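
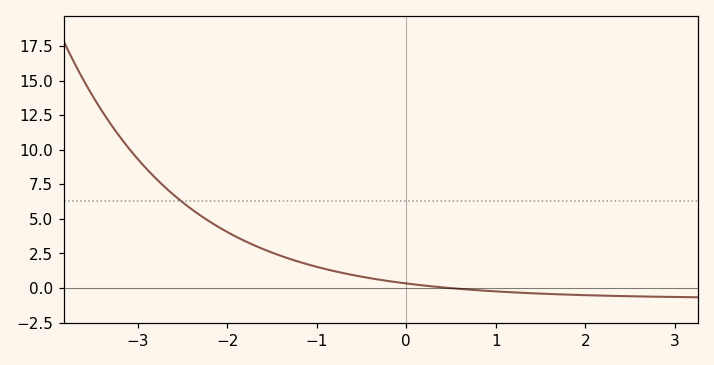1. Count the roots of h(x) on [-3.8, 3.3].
1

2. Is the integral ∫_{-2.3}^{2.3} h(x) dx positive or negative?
positive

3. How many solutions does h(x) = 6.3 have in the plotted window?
1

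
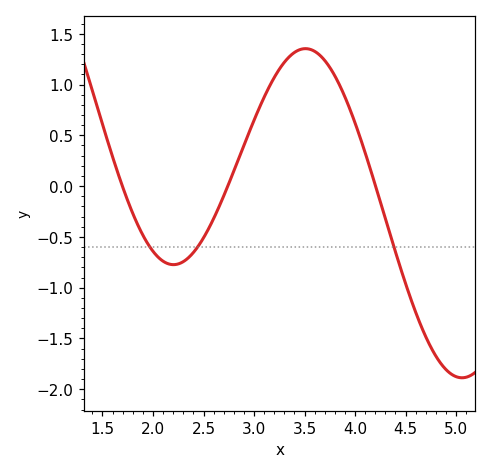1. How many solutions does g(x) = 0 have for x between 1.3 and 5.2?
3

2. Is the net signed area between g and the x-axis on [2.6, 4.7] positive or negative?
positive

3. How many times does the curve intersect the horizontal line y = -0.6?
3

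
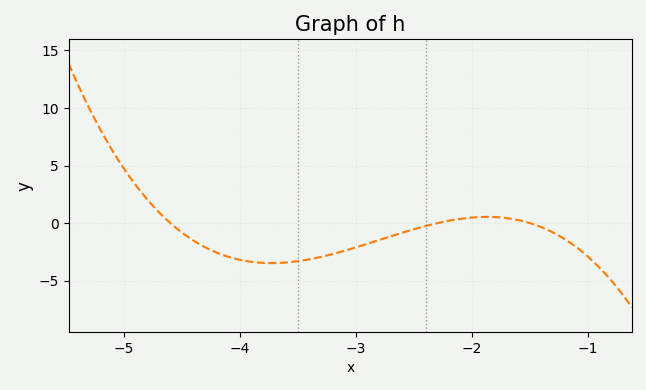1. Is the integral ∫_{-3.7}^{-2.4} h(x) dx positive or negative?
negative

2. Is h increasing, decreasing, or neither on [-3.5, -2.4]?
increasing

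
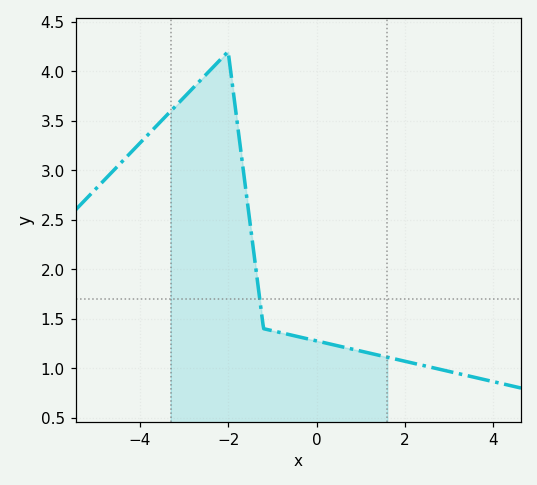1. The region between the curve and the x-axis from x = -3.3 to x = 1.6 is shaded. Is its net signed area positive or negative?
positive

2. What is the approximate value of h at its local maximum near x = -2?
4.2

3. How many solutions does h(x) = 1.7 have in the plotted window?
1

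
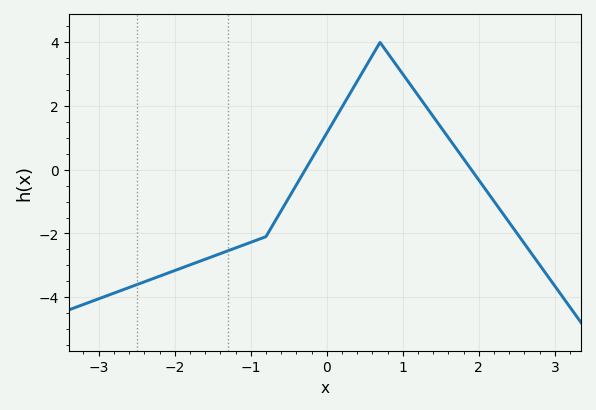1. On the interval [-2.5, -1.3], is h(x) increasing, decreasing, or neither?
increasing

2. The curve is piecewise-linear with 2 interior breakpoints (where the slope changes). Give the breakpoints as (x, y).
(-0.8, -2.1); (0.7, 4)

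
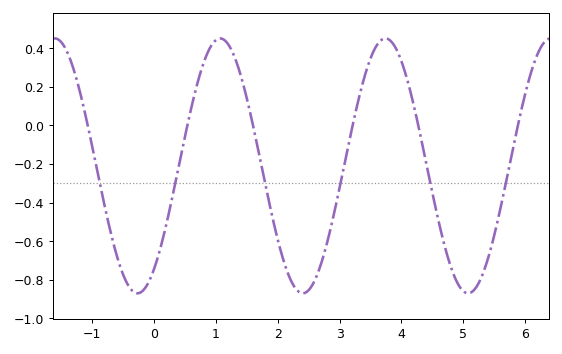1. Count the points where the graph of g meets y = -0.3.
6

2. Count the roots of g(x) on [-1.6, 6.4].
6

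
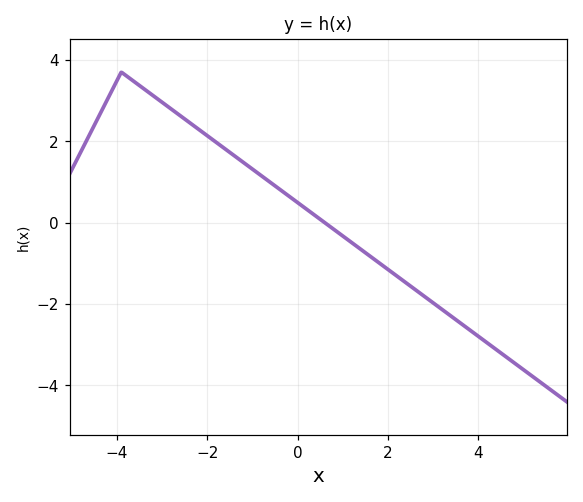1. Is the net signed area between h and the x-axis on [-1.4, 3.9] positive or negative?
negative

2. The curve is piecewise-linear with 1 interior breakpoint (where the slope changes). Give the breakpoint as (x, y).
(-3.9, 3.7)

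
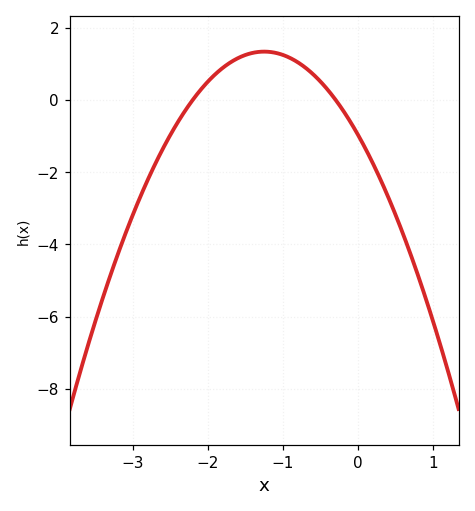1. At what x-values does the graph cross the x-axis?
-2.2, -0.3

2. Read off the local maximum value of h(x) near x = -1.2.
1.34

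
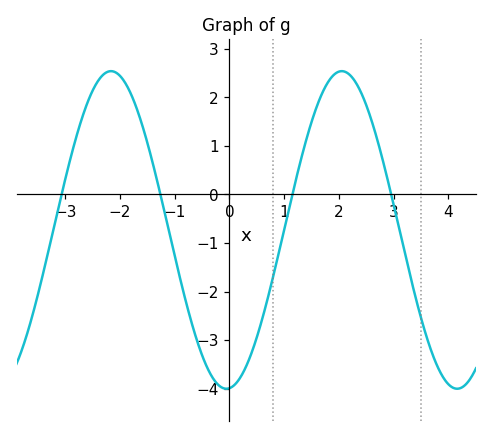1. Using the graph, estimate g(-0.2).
-3.92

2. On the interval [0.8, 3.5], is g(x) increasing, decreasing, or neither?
neither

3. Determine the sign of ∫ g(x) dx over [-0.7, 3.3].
negative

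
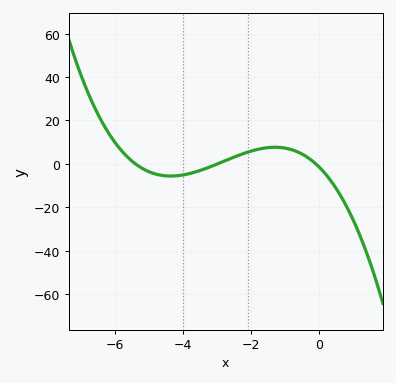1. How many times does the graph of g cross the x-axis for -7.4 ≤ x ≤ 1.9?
3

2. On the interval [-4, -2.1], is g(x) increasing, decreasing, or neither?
increasing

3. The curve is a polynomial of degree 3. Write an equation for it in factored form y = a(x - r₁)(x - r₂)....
y = -0.92(x + 5.4)(x + 3)(x + 0.1)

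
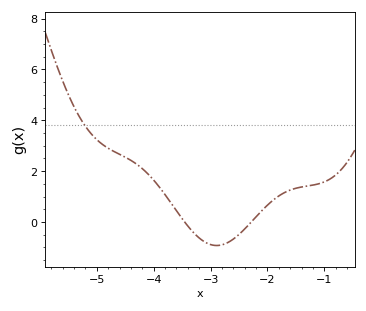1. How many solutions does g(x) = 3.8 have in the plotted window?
1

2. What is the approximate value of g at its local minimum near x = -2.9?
-0.923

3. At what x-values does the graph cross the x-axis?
-3.46, -2.28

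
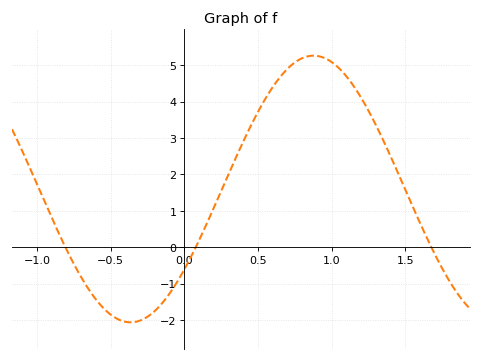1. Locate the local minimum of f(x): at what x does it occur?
-0.35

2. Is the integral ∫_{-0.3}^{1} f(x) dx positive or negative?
positive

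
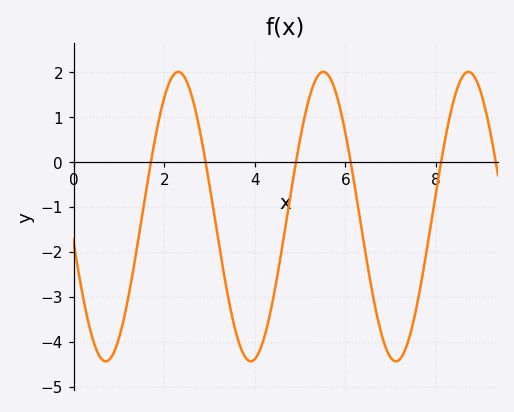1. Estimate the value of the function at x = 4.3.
-3.5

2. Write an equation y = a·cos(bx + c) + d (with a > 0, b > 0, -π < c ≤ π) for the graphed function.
y = 3.22cos(2x + 1.8) - 1.22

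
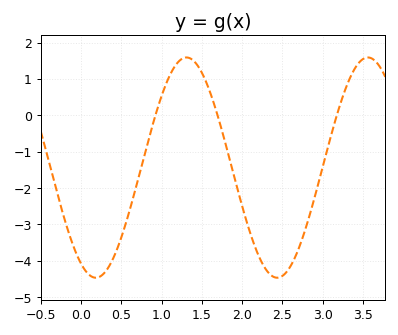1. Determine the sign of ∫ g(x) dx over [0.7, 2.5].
negative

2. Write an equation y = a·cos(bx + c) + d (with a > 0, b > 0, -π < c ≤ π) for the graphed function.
y = 3.03cos(2.79x + 2.63) - 1.44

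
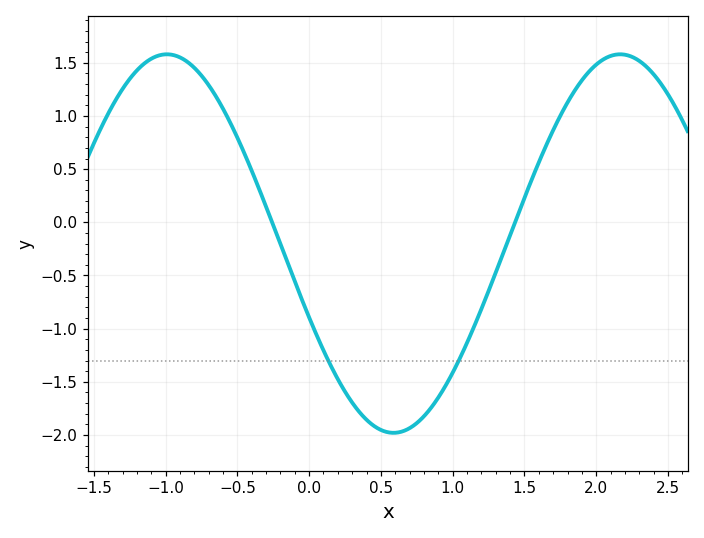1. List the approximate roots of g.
-0.3, 1.4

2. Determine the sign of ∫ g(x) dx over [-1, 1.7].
negative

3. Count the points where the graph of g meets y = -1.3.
2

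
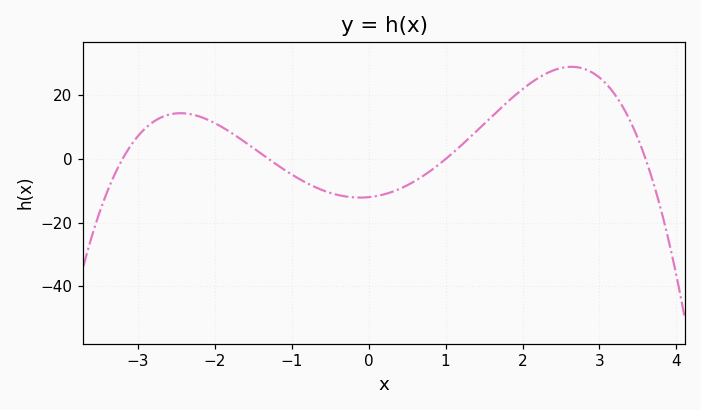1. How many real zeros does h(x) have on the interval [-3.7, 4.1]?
4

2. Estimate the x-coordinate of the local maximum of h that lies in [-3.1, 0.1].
-2.45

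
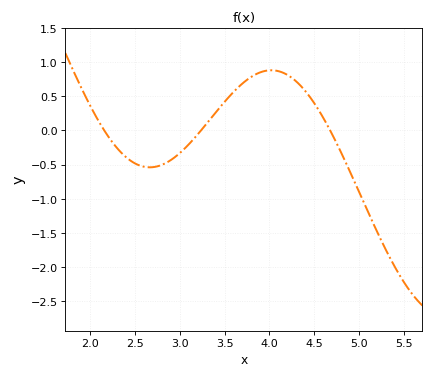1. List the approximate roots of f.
2.15, 3.24, 4.68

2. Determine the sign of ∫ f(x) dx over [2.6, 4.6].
positive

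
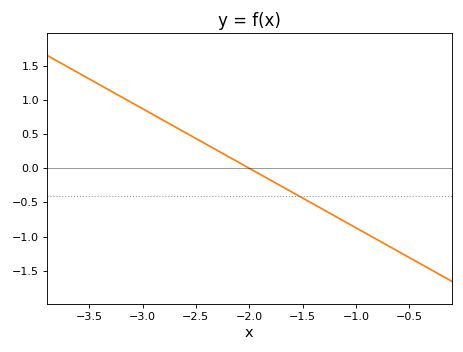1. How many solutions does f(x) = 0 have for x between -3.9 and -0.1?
1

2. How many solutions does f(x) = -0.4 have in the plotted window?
1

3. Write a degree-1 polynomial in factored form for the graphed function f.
y = -0.87(x + 2)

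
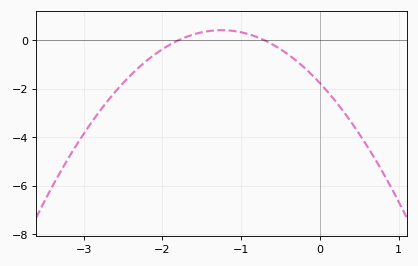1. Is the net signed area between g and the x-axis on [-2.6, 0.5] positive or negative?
negative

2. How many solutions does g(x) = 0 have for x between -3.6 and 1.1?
2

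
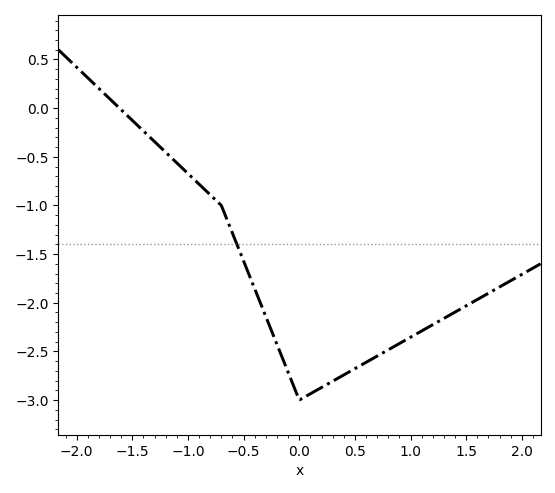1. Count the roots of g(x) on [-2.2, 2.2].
1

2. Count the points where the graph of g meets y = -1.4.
1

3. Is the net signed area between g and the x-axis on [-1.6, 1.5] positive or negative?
negative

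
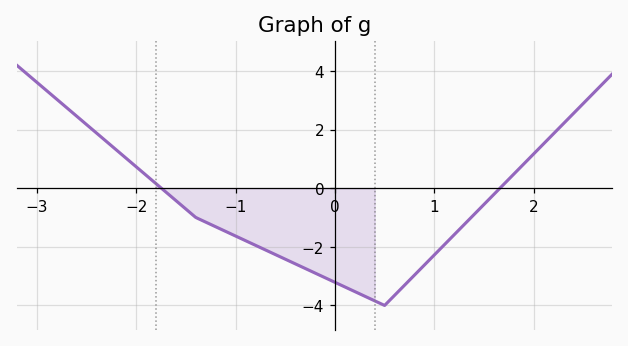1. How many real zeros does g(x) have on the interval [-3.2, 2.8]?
2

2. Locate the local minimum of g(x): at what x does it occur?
0.5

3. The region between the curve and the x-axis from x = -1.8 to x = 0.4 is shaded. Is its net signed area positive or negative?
negative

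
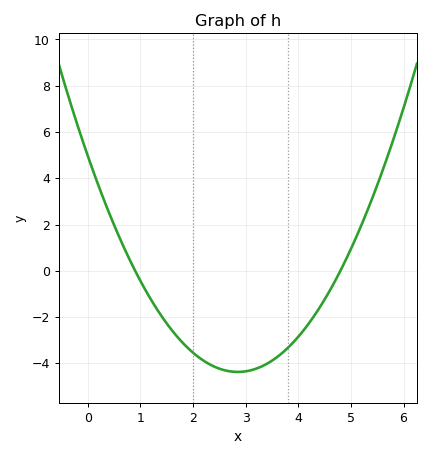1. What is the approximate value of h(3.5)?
-3.89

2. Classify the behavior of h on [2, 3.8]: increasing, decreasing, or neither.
neither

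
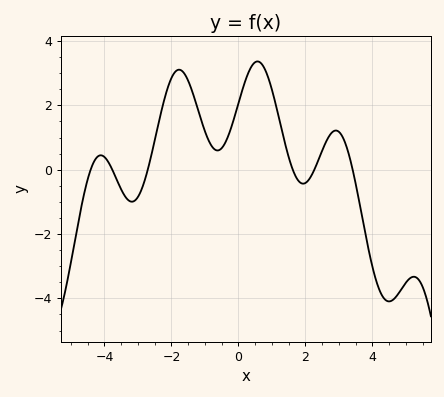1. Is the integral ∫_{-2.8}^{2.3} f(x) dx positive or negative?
positive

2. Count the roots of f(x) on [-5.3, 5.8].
6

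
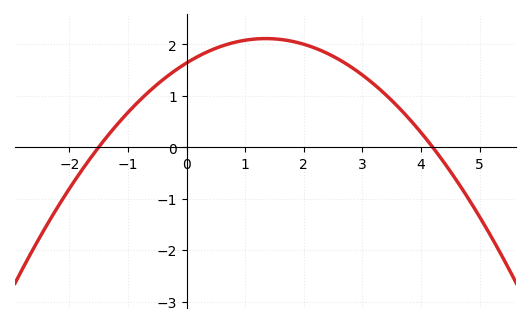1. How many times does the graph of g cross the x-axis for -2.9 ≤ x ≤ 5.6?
2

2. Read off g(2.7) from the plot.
1.64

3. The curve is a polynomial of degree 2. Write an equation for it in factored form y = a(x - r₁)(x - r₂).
y = -0.26(x + 1.5)(x - 4.2)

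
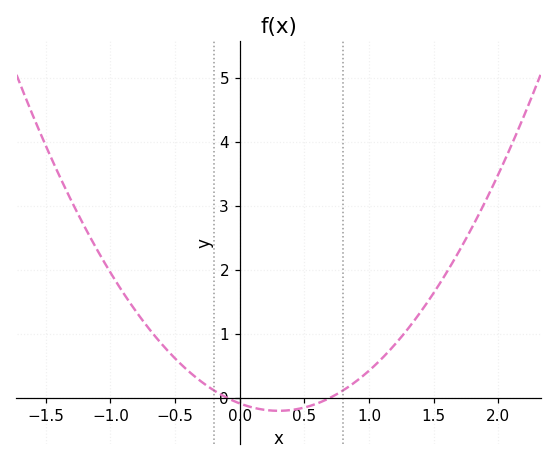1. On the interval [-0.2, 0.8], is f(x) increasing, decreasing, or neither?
neither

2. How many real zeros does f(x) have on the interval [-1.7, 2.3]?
2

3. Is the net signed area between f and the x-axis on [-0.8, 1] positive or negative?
positive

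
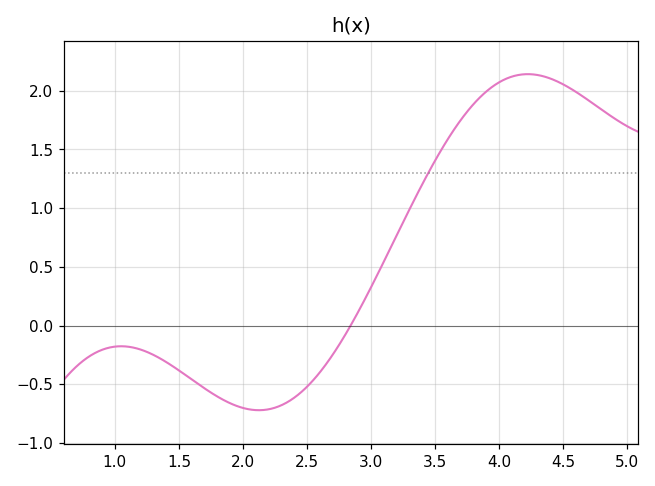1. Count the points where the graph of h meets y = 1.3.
1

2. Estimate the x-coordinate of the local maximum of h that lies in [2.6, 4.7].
4.22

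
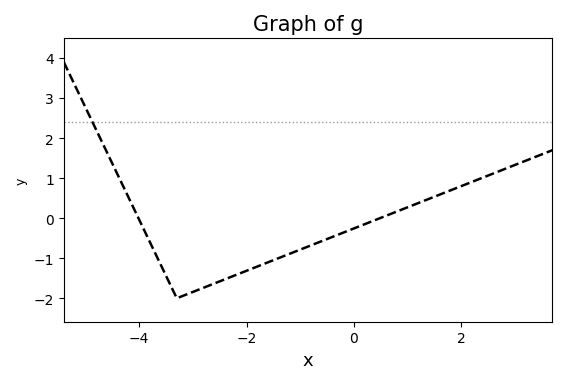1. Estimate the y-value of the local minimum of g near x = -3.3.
-2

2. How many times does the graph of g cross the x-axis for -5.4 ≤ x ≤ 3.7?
2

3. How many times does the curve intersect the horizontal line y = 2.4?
1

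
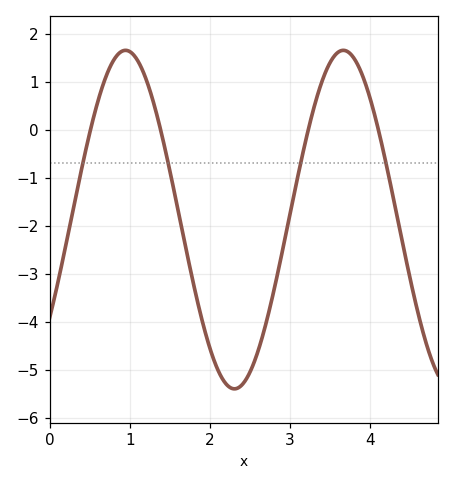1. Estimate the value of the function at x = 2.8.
-3.33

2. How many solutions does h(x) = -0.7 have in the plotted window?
4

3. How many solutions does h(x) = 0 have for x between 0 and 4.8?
4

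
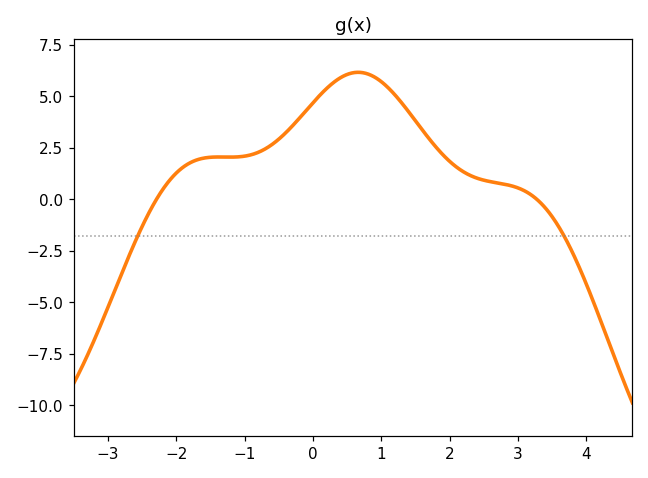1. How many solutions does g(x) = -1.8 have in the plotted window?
2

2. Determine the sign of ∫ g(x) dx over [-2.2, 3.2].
positive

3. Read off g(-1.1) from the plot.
2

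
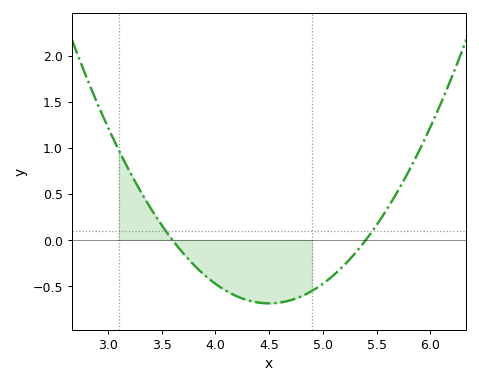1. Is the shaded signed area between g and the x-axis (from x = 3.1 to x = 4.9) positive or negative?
negative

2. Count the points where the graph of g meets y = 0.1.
2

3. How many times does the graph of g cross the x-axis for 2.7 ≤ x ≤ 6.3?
2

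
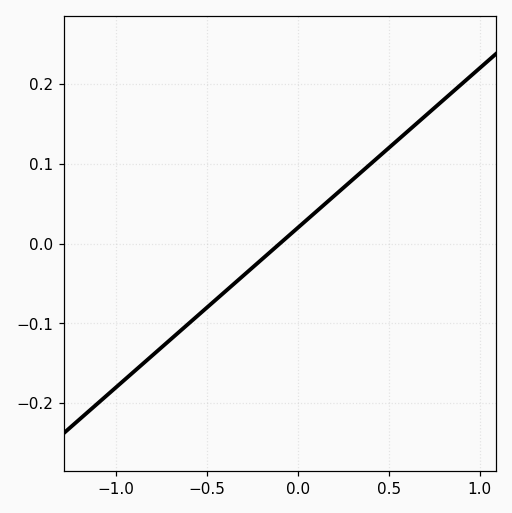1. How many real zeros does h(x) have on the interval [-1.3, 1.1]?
1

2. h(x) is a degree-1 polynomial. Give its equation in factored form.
y = 0.2(x + 0.1)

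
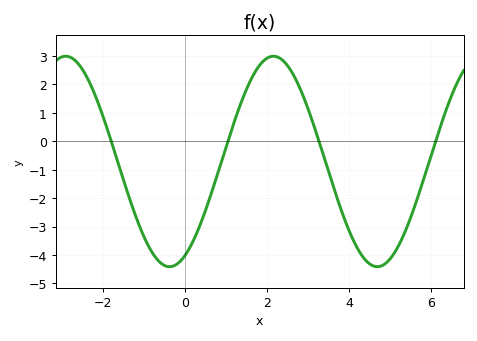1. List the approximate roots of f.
-1.8, 1, 3.2, 6.2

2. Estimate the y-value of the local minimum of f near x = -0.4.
-4.4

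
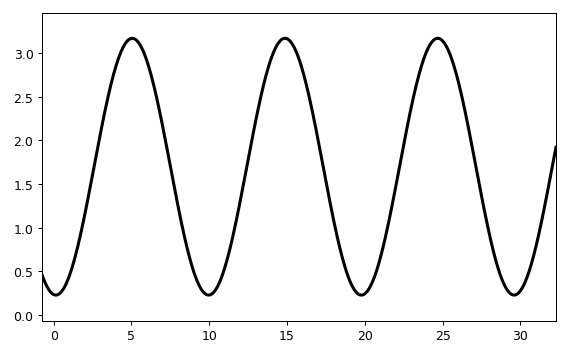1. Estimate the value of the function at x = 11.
0.55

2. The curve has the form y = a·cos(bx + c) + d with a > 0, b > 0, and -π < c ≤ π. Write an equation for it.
y = 1.47cos(0.64x + 3.1) + 1.7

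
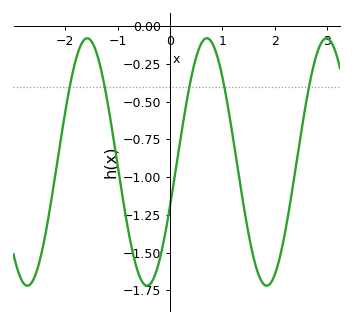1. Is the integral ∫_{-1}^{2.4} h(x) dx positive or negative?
negative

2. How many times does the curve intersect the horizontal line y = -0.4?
5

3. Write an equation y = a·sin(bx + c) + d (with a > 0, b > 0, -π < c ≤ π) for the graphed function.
y = 0.82sin(2.75x - 0.372) - 0.9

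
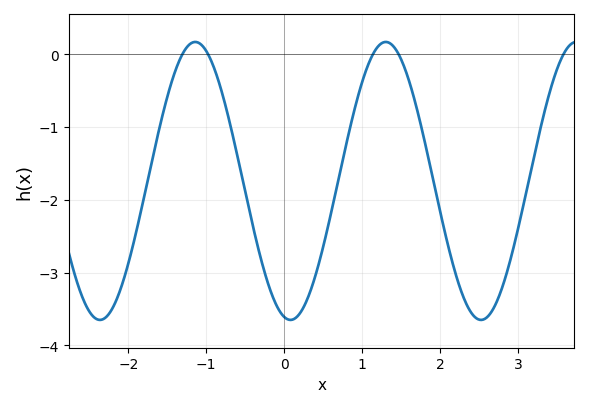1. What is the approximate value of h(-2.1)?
-3.23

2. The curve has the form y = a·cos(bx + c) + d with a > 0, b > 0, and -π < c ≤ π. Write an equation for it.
y = 1.91cos(2.57x + 2.93) - 1.74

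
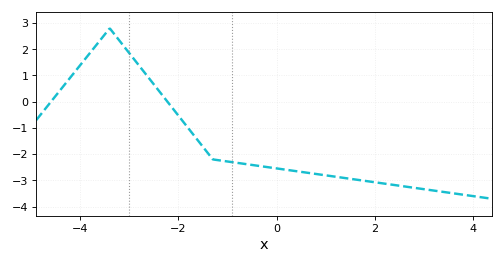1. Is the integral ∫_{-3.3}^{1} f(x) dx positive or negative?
negative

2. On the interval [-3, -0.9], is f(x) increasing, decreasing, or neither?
decreasing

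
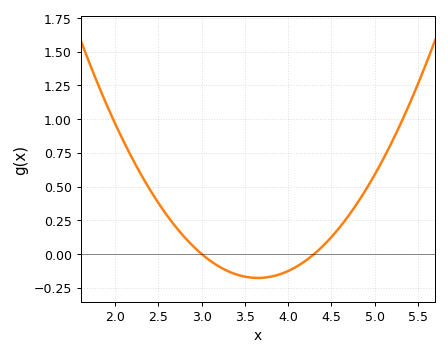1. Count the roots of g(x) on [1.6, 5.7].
2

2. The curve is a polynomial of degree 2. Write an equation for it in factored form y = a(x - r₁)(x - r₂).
y = 0.42(x - 3)(x - 4.3)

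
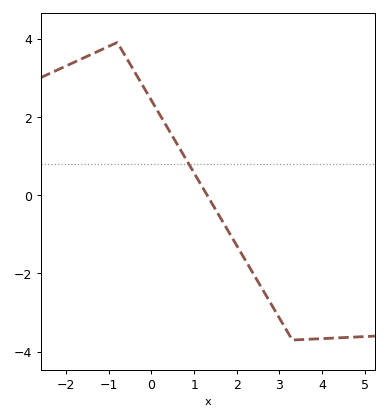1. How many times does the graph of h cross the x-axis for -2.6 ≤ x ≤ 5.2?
1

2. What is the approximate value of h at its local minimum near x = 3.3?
-3.6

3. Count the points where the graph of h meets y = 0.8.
1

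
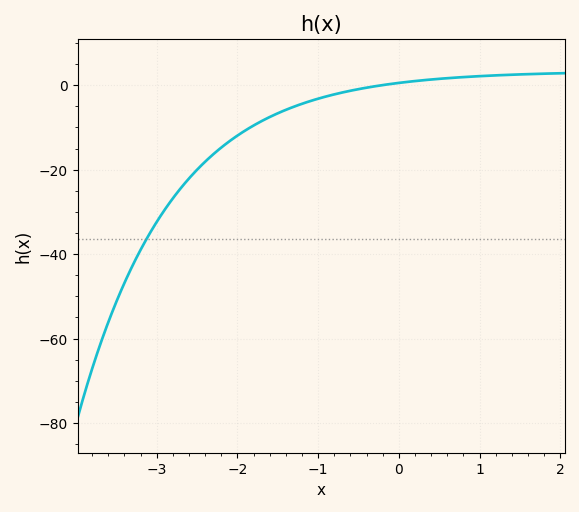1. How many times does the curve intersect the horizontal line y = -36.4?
1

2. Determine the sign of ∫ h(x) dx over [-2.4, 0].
negative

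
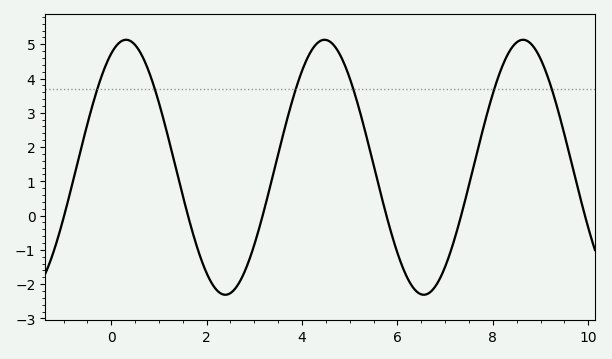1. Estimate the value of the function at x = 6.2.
-1.8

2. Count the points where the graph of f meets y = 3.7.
6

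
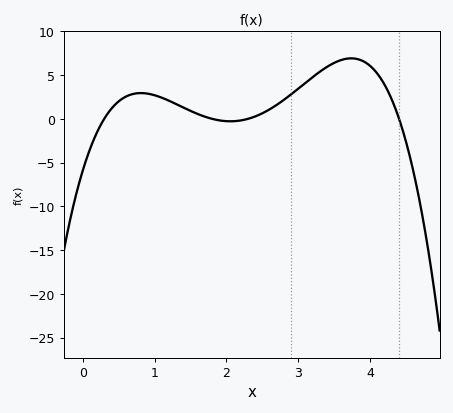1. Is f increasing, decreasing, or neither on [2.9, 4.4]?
neither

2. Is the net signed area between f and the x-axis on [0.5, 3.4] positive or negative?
positive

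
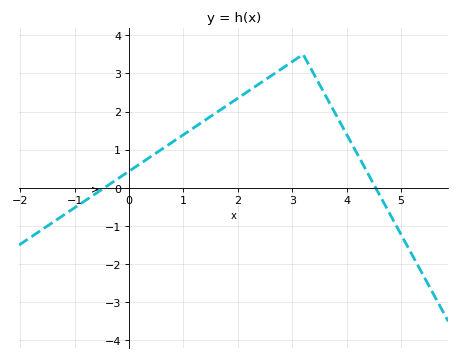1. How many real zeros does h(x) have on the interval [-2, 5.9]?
2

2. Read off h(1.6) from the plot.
1.97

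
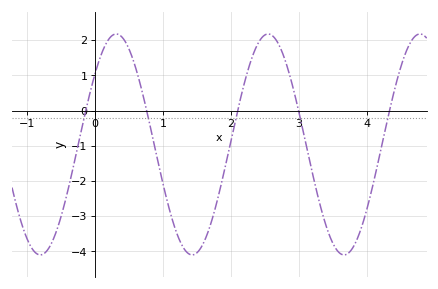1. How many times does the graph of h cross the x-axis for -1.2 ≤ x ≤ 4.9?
5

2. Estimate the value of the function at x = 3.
0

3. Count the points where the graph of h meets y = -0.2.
5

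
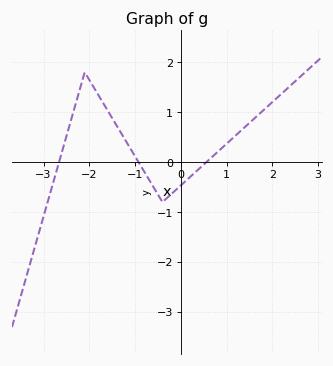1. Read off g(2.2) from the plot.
1.4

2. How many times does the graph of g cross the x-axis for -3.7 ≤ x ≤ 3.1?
3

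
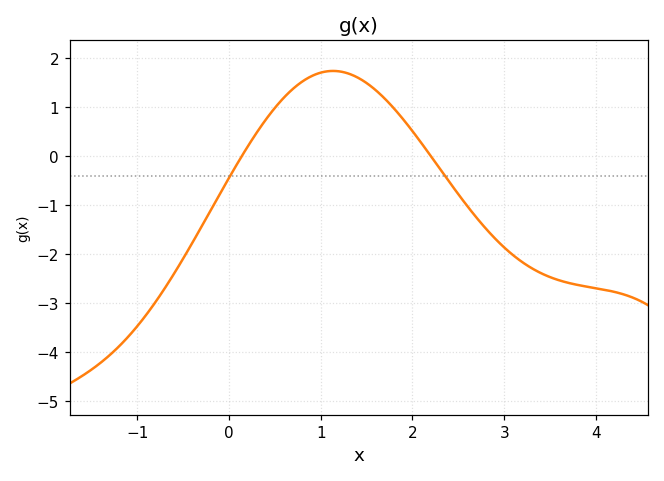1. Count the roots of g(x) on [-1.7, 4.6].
2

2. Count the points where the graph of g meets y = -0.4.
2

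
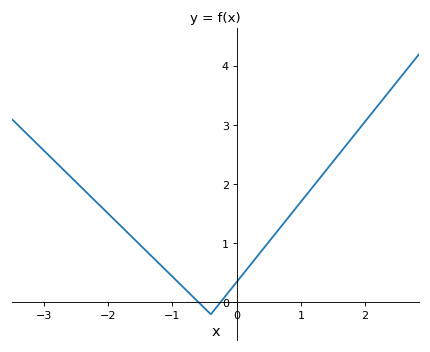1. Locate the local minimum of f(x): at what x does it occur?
-0.401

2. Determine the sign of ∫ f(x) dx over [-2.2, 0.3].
positive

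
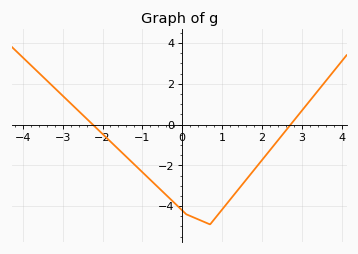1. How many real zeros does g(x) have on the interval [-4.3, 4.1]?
2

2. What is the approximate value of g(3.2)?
1.16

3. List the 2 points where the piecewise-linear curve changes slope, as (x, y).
(0.1, -4.4); (0.7, -4.9)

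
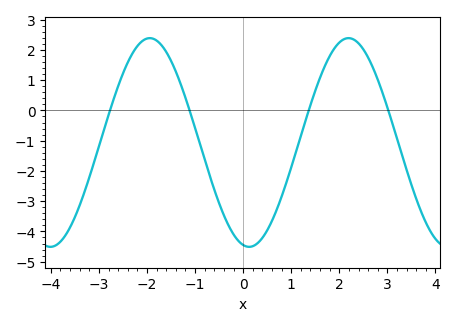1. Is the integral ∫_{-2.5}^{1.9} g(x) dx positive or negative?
negative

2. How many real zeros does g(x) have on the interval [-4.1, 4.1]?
4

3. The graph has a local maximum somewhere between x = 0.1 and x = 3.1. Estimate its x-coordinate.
2.2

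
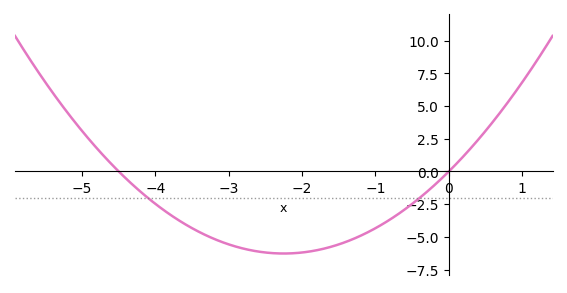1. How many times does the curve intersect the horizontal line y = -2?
2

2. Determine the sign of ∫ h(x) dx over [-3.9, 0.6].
negative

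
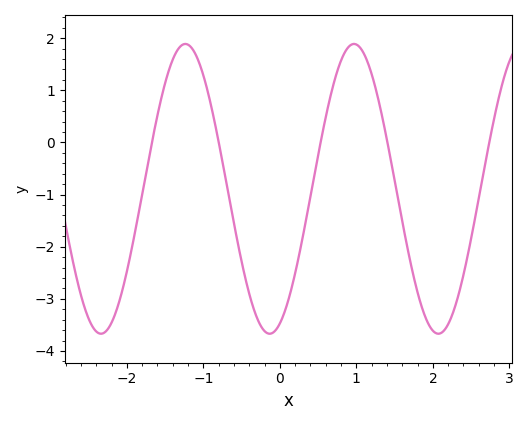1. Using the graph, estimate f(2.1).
-3.66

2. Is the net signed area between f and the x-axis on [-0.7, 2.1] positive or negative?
negative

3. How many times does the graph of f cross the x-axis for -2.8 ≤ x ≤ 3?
5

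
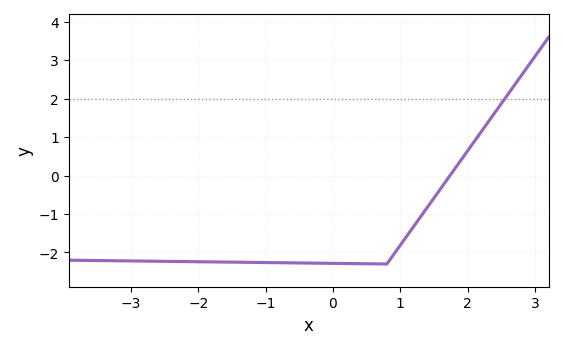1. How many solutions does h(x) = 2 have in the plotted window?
1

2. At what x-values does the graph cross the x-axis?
1.7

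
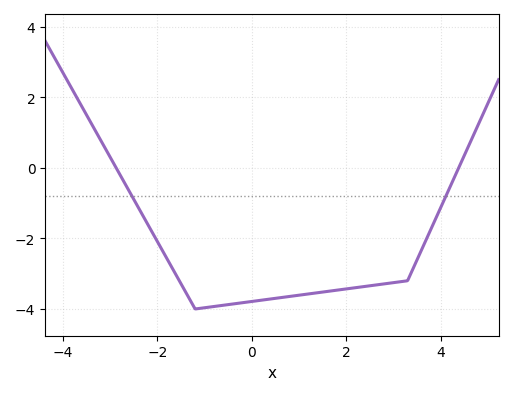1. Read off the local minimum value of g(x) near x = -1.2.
-4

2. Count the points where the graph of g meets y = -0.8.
2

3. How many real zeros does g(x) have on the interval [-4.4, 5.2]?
2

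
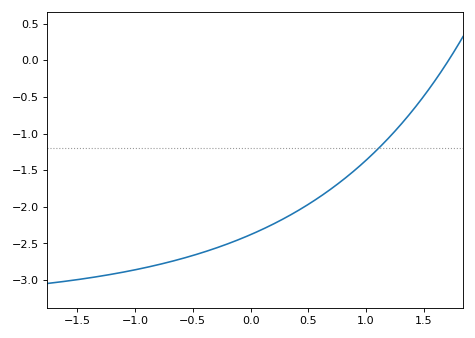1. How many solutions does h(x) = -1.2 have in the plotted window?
1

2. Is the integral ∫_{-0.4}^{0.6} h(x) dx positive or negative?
negative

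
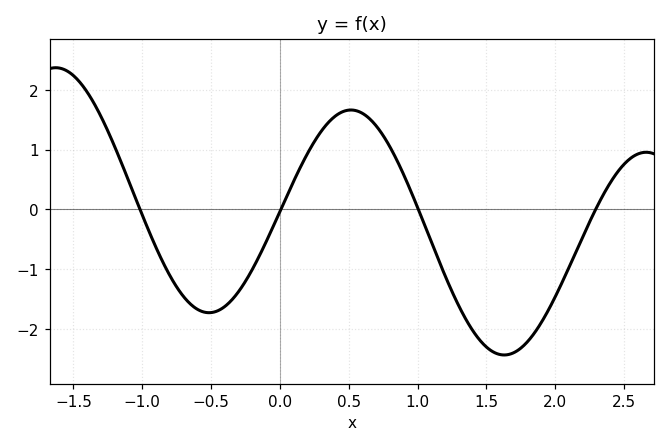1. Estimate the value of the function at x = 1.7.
-2.4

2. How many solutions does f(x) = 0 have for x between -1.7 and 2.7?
4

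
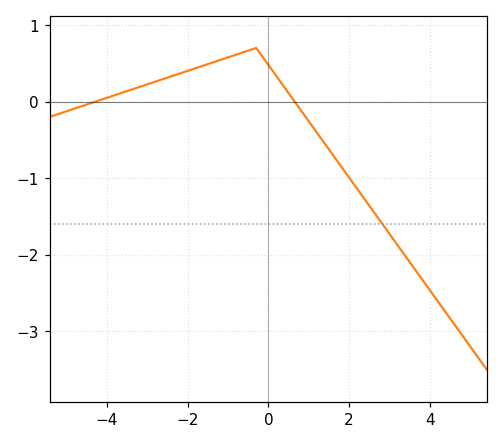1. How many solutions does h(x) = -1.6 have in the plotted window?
1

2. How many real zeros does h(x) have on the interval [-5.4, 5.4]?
2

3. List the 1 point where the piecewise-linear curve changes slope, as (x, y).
(-0.3, 0.7)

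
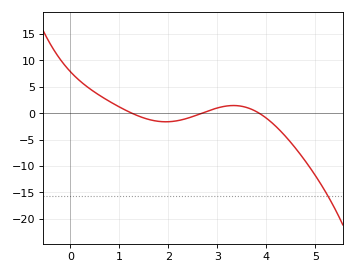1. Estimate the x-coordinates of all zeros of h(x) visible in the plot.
1.2, 2.7, 3.8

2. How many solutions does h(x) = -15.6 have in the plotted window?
1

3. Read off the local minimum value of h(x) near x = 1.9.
-1.5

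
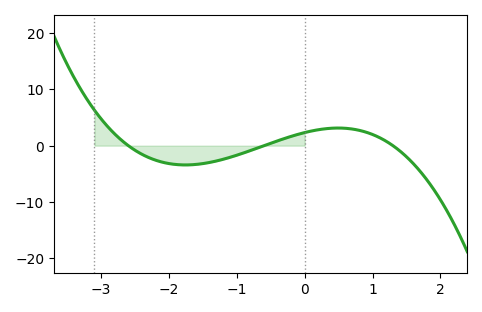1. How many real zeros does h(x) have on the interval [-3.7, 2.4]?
3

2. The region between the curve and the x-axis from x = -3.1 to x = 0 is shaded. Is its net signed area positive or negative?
negative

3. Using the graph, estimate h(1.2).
1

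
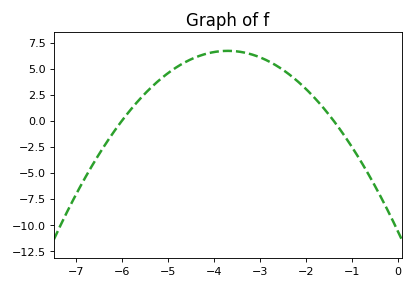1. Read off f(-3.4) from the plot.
6.5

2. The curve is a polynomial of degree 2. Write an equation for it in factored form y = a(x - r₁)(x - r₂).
y = -1.27(x + 6)(x + 1.4)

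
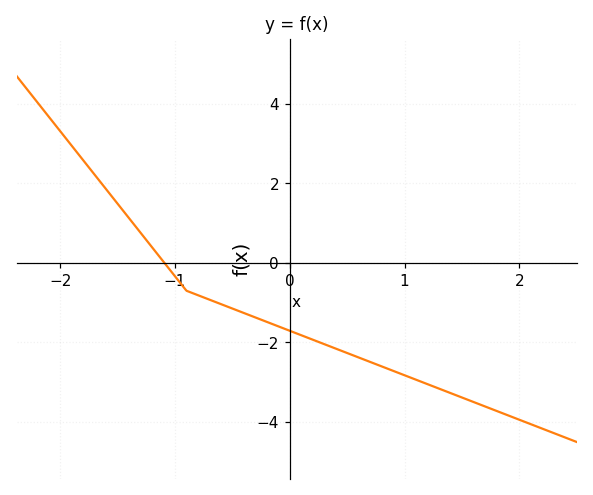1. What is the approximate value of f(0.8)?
-2.6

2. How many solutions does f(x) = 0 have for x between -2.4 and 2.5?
1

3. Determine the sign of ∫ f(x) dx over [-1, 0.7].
negative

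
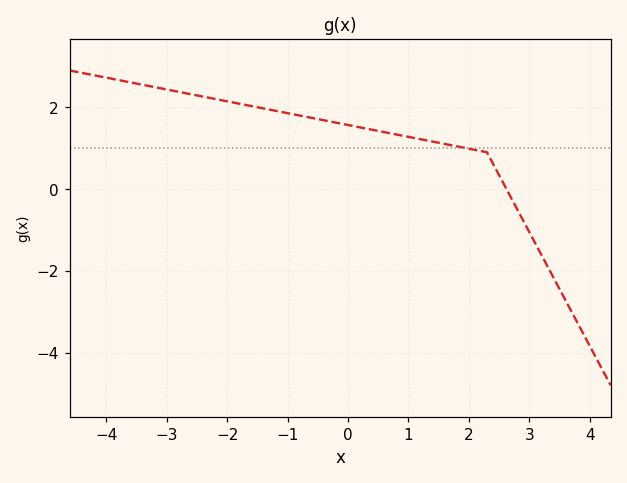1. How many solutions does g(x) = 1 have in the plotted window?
1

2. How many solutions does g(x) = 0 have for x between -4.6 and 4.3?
1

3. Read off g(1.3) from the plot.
1.2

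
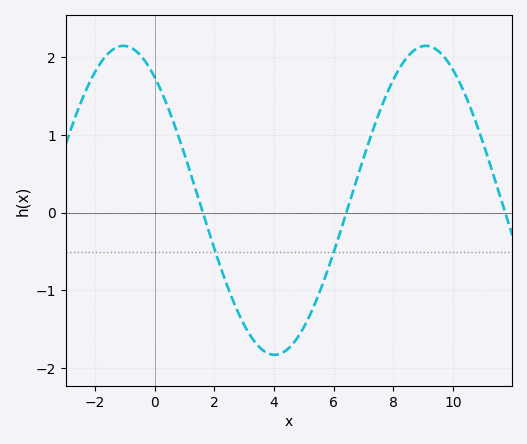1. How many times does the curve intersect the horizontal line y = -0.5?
2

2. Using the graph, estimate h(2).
-0.5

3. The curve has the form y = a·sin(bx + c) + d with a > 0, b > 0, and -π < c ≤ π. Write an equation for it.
y = 1.99sin(0.62x + 2.2) + 0.16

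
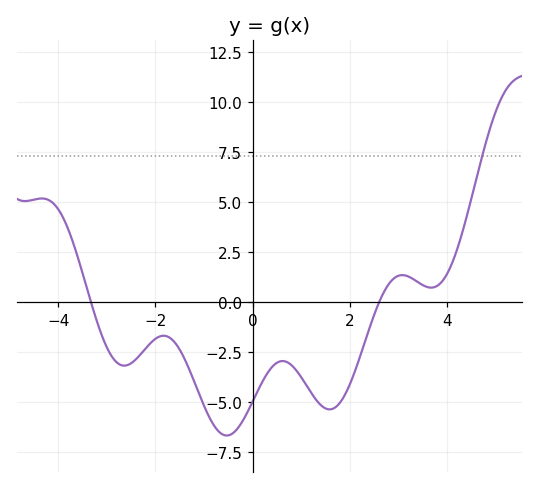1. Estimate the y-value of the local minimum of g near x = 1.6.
-5.35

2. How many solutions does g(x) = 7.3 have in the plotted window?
1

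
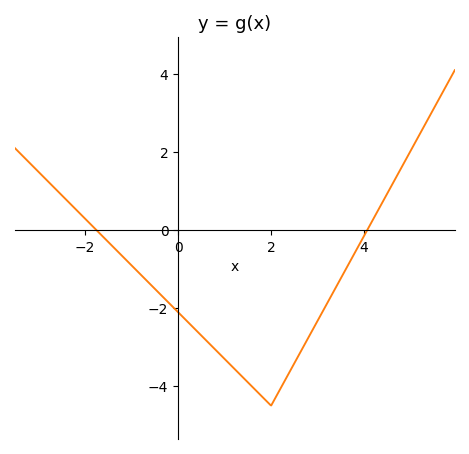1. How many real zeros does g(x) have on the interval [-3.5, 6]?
2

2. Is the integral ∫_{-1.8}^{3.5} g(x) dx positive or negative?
negative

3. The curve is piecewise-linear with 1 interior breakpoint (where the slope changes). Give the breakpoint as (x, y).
(2, -4.5)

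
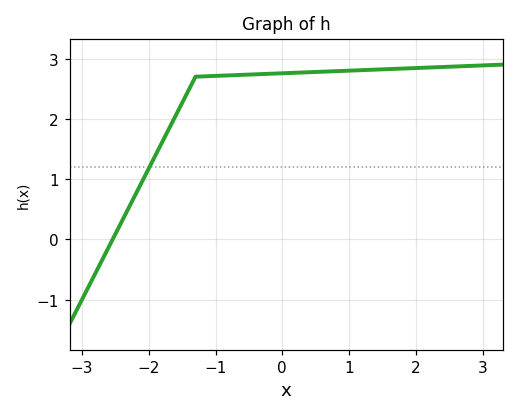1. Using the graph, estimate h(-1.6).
2.05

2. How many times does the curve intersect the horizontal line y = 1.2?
1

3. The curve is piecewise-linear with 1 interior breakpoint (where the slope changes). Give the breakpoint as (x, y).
(-1.3, 2.7)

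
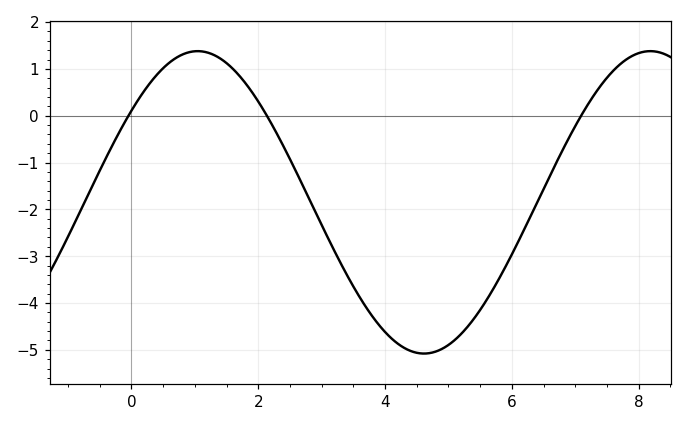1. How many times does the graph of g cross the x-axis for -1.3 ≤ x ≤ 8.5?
3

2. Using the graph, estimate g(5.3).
-4.51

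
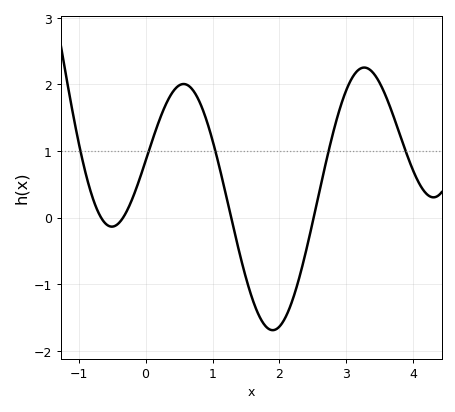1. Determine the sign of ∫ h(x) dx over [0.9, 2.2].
negative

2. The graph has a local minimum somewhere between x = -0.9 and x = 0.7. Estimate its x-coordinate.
-0.504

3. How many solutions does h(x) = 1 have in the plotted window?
5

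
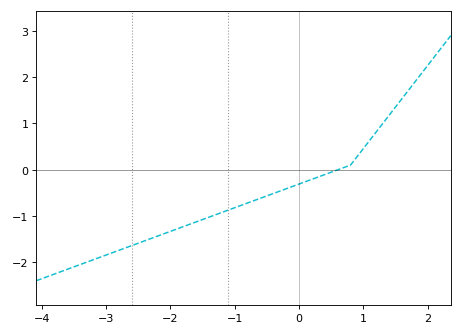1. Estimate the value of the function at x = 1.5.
1.4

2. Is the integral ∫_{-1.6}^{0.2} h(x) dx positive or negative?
negative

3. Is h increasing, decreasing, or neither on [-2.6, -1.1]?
increasing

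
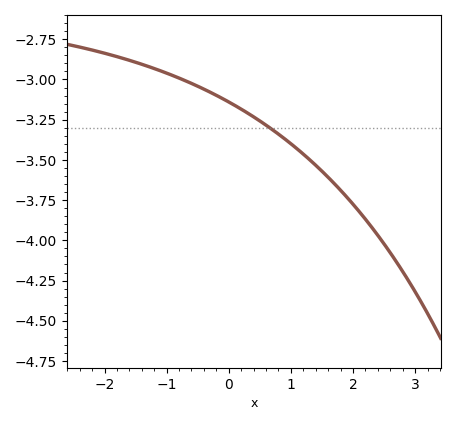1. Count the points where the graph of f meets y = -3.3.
1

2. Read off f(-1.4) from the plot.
-2.91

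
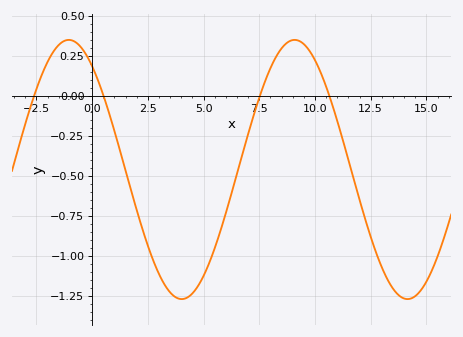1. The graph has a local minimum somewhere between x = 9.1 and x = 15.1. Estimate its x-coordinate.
14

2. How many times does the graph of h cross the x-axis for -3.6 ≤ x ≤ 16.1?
4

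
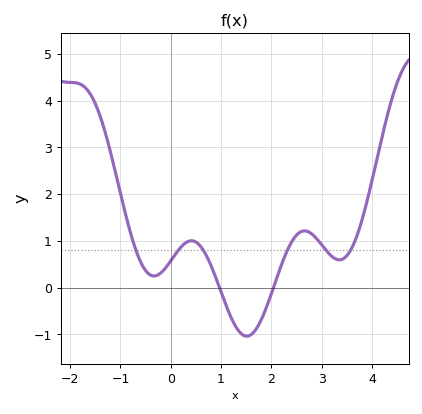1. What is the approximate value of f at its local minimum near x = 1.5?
-1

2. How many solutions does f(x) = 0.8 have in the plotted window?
6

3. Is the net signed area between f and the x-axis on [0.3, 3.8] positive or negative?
positive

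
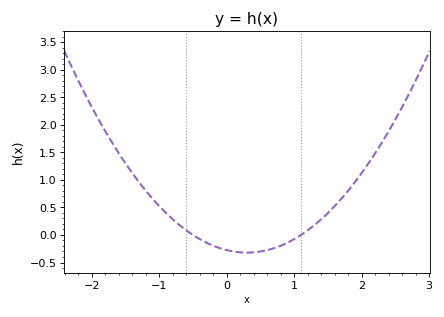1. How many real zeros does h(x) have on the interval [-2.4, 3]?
2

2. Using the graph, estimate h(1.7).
0.66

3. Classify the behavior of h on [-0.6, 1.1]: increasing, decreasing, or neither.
neither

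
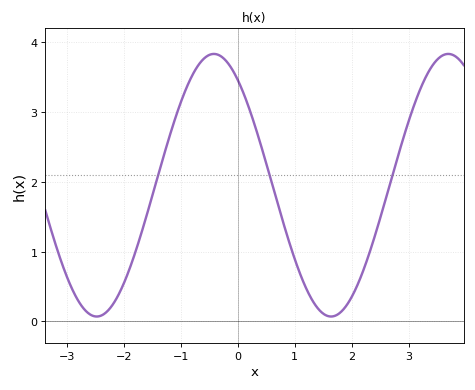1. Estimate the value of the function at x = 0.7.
1.69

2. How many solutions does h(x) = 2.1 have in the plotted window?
3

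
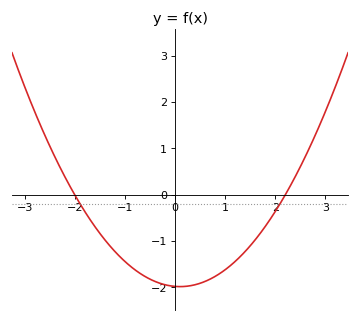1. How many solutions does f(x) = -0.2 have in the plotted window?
2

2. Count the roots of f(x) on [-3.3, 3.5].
2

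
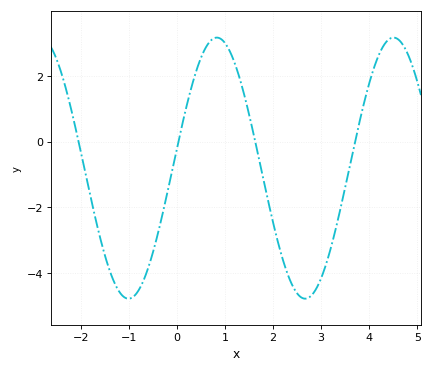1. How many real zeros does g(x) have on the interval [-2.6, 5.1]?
4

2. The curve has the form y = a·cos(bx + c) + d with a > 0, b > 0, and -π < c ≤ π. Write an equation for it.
y = 3.98cos(1.7x - 1.4) - 0.8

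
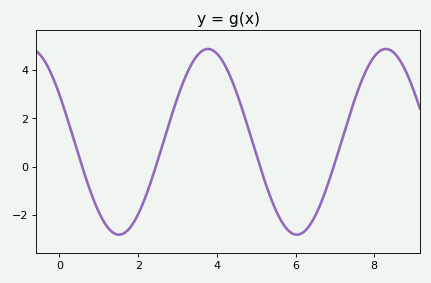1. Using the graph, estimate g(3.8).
4.8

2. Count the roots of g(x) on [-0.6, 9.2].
4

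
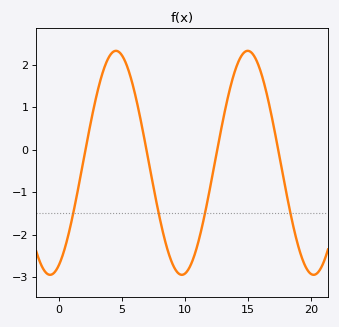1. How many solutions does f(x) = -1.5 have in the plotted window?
4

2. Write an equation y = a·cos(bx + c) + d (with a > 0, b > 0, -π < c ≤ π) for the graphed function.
y = 2.64cos(0.6x - 2.7) - 0.31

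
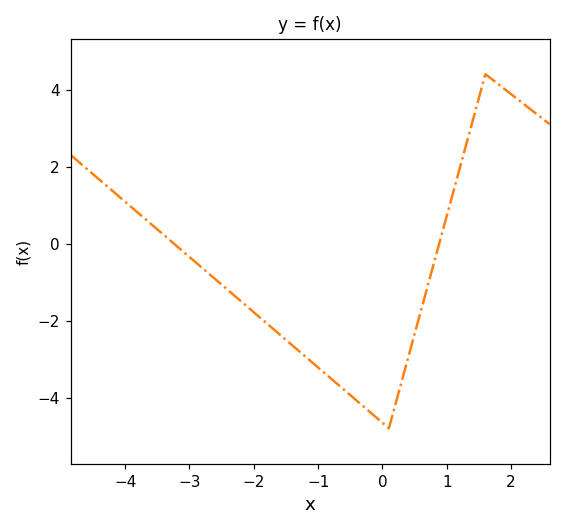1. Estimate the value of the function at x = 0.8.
-0.6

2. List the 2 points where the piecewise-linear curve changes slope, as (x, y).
(0.1, -4.8); (1.6, 4.4)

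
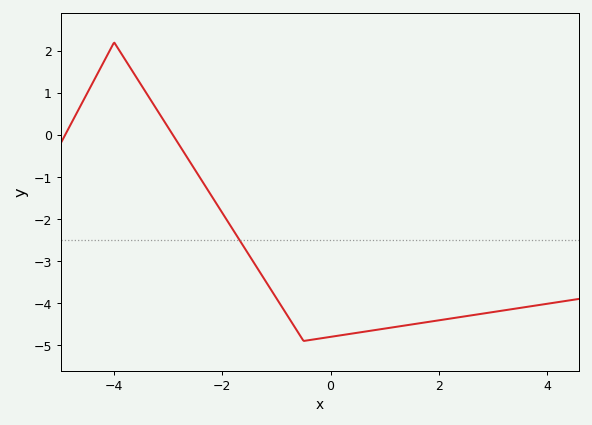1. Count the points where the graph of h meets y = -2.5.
1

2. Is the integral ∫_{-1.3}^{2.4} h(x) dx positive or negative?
negative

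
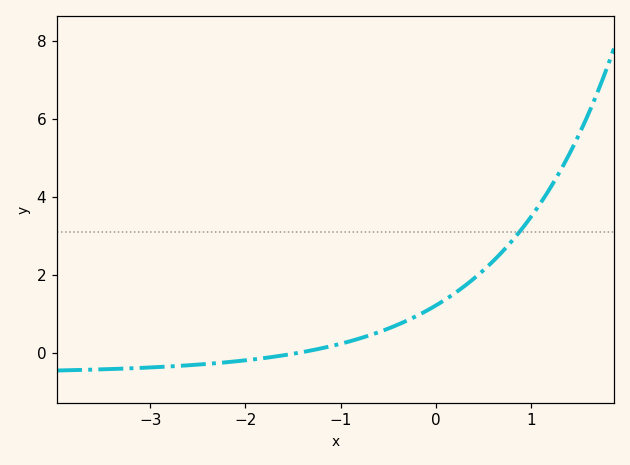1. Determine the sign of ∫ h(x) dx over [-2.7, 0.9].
positive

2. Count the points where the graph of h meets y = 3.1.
1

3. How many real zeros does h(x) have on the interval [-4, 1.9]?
1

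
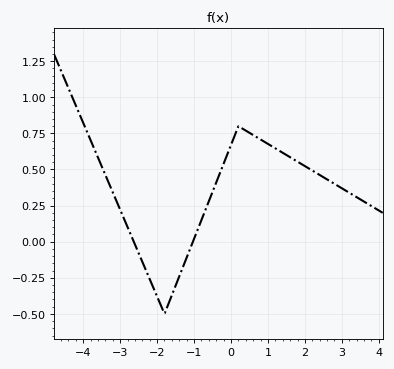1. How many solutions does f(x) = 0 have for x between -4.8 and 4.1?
2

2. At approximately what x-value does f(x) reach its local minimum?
-1.8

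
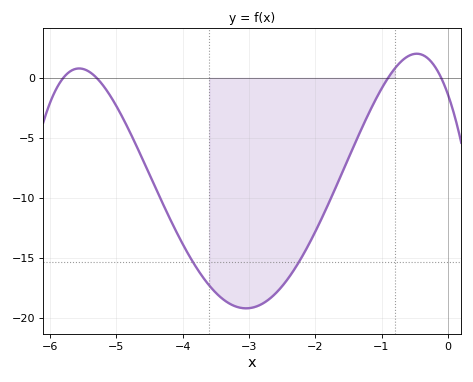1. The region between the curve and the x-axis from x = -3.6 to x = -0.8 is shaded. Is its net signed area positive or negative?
negative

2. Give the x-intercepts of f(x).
-5.8, -5.3, -0.9, -0.1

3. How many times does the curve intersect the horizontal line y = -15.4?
2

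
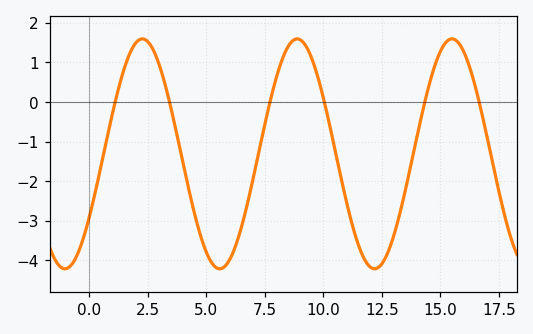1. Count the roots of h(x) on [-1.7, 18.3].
6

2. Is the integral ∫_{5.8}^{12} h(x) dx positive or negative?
negative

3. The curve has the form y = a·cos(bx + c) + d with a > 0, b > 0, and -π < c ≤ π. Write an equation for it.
y = 2.9cos(0.95x - 2.15) - 1.31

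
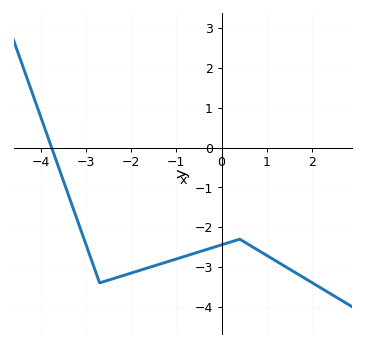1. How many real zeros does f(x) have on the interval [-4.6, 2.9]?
1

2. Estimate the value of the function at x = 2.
-3.39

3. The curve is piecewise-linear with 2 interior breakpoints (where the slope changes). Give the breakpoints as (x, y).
(-2.7, -3.4); (0.4, -2.3)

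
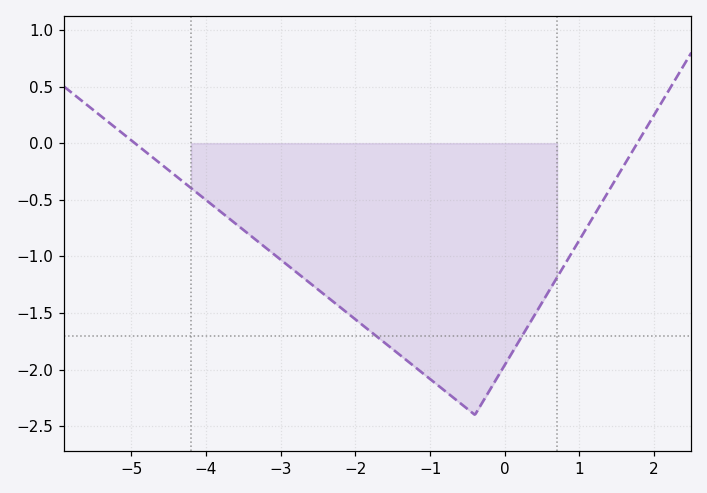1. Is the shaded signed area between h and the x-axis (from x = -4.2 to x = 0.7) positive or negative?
negative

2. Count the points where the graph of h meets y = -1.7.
2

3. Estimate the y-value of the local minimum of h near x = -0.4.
-2.4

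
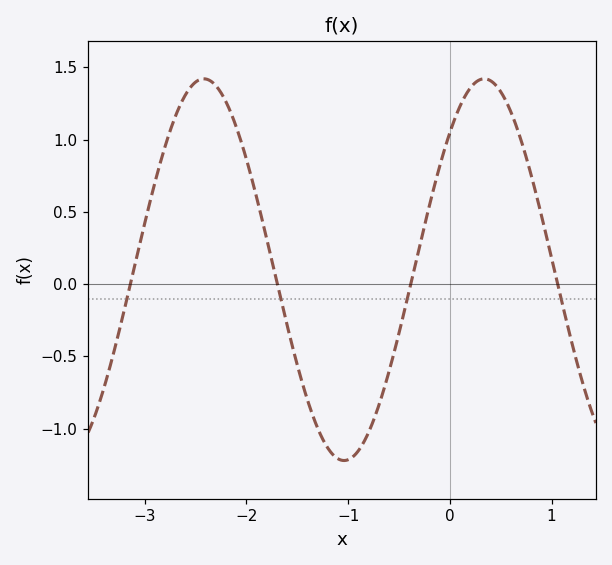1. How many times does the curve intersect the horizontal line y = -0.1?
4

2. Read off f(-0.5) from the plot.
-0.338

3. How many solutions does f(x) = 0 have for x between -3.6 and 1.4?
4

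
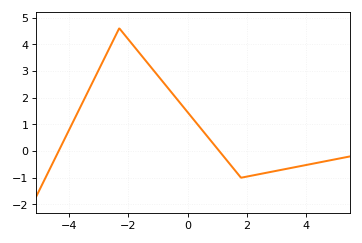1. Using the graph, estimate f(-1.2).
3.1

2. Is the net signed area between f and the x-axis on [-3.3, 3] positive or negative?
positive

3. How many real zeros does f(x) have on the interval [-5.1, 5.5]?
2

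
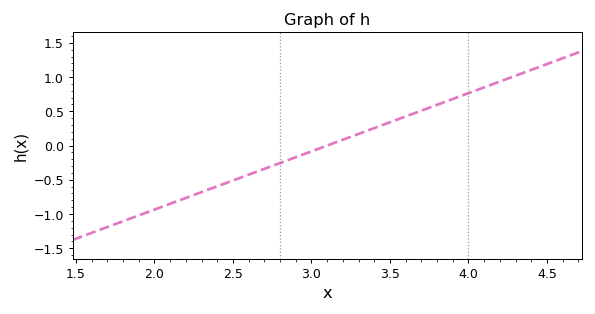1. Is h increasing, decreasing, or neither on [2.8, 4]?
increasing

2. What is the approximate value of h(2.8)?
-0.25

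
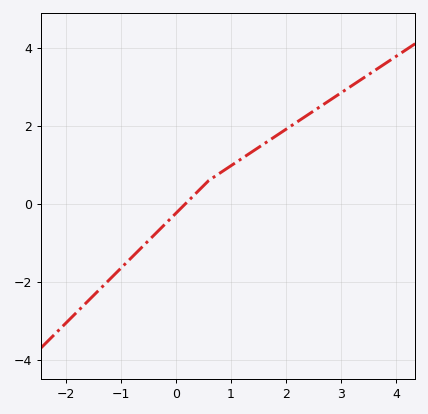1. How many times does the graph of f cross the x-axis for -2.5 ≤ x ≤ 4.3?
1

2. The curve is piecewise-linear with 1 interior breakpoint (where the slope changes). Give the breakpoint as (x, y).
(0.6, 0.6)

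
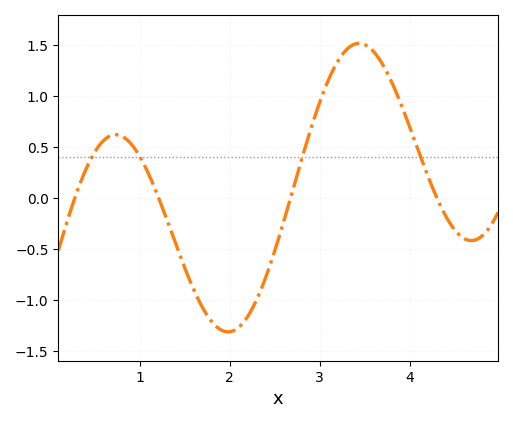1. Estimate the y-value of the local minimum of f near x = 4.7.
-0.417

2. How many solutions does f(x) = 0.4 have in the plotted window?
4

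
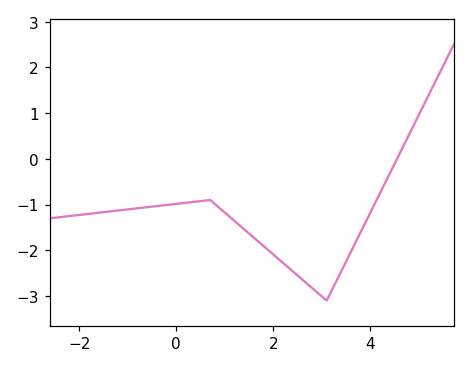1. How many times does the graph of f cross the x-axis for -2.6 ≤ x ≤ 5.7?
1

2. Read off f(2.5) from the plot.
-2.5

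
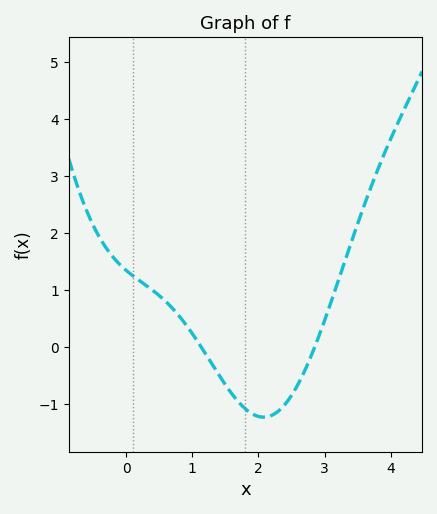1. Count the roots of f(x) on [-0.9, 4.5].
2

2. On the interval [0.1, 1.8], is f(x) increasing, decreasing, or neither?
decreasing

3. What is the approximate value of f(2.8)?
-0.152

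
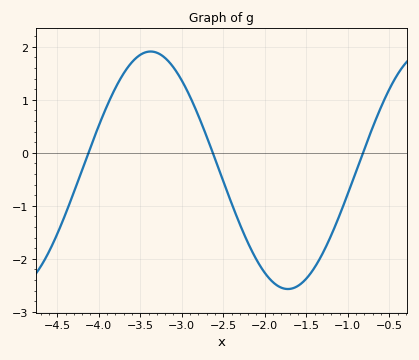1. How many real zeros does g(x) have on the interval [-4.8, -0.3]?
3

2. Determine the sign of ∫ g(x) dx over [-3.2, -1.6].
negative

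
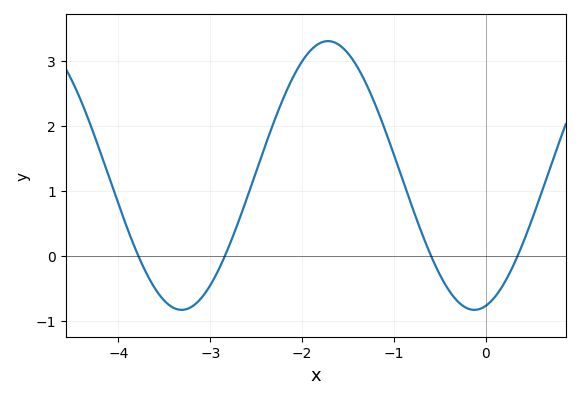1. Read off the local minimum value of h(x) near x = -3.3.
-0.83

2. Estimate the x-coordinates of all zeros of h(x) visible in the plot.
-3.78, -2.84, -0.594, 0.349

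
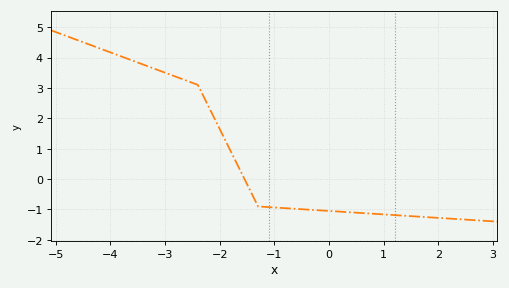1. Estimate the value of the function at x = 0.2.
-1.1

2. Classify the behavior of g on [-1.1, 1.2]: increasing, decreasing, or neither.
decreasing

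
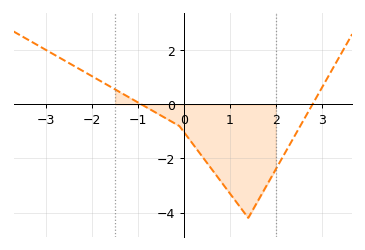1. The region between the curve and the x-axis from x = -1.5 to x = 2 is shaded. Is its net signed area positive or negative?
negative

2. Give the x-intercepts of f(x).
-0.9, 2.8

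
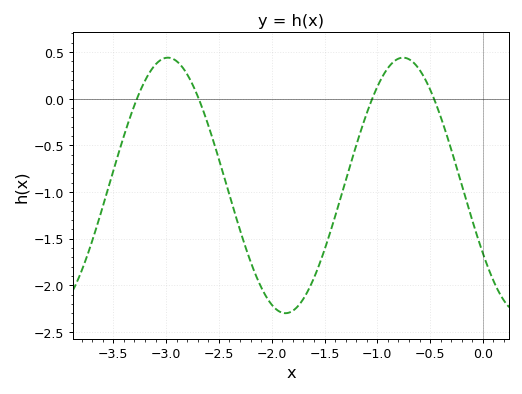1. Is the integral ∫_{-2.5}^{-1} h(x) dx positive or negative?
negative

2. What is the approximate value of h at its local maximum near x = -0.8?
0.45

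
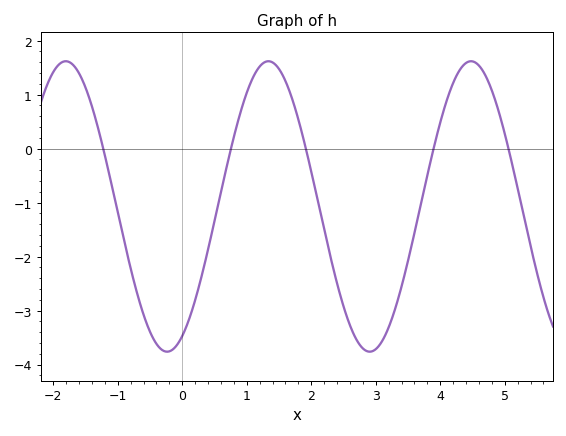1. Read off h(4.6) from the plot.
1.5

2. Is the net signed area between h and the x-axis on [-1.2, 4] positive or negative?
negative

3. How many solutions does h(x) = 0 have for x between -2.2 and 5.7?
5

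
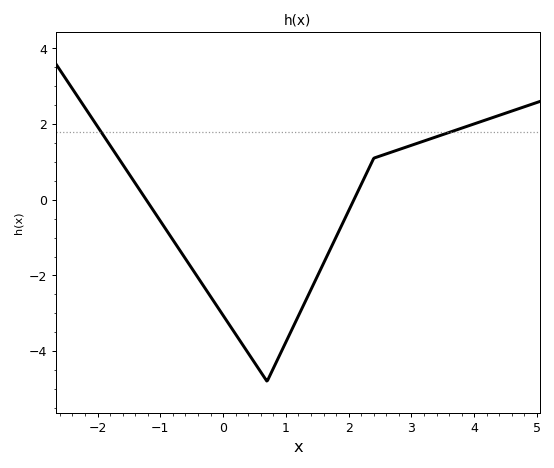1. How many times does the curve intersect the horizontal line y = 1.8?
2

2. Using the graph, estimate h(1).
-3.76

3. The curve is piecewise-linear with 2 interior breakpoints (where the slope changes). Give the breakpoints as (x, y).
(0.7, -4.8); (2.4, 1.1)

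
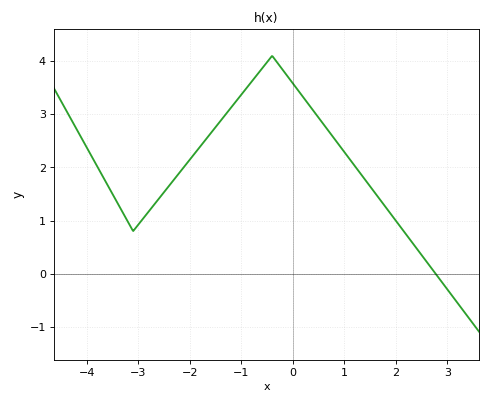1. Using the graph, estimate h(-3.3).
1.15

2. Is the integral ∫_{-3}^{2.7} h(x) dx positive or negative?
positive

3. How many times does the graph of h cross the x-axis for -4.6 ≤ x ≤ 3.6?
1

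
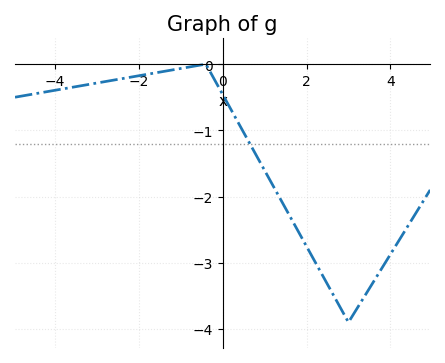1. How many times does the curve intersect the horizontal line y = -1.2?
1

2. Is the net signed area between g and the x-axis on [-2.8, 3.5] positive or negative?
negative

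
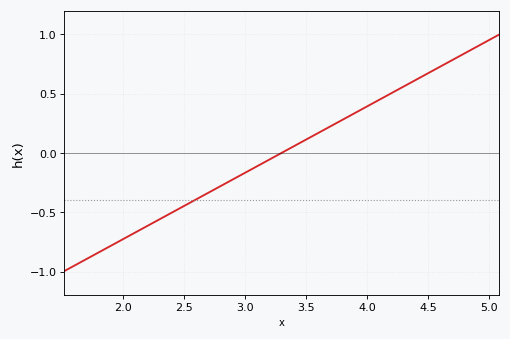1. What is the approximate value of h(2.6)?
-0.392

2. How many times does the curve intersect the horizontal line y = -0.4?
1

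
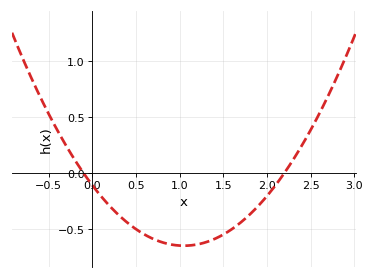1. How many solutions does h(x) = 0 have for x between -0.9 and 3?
2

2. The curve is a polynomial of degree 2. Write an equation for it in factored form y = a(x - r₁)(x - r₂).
y = 0.49(x + 0.1)(x - 2.2)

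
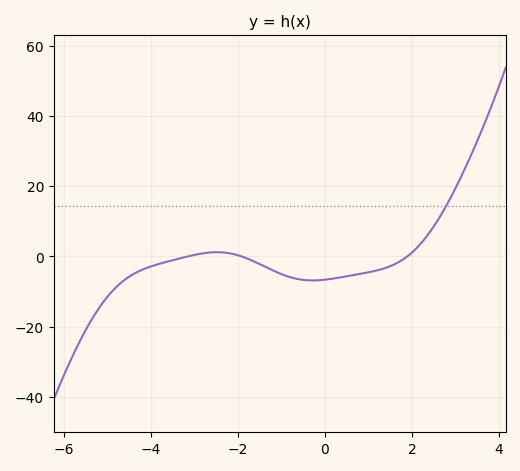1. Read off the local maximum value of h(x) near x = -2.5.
2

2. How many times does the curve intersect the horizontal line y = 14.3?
1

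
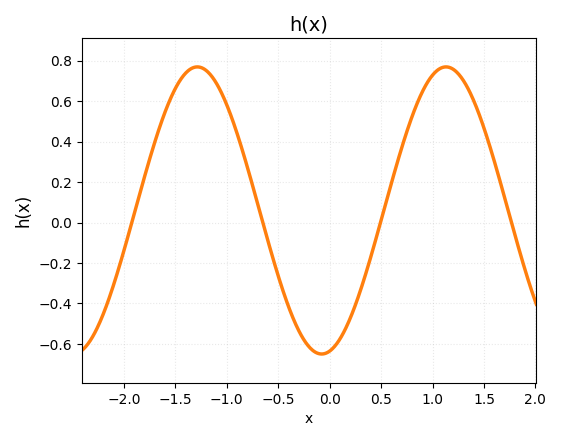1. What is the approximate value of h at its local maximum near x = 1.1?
0.76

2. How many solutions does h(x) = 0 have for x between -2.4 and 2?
4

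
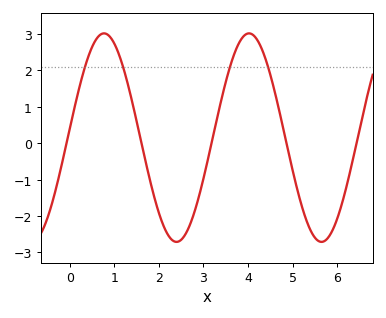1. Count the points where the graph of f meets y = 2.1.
4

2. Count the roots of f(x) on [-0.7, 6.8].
5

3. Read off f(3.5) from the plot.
1.7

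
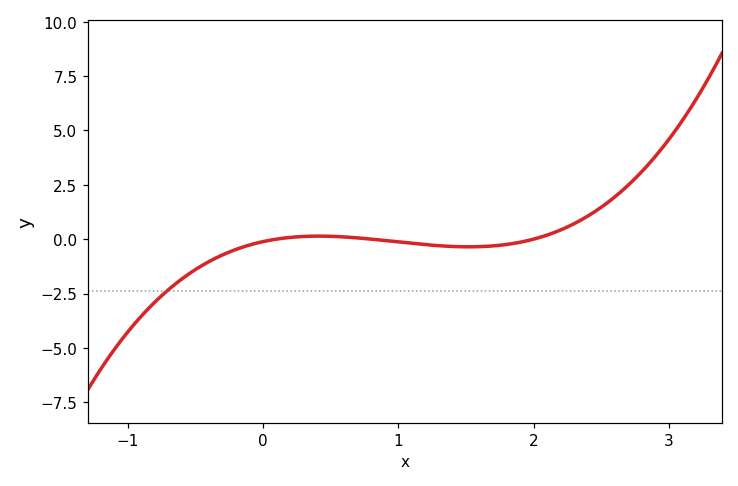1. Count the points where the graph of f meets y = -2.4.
1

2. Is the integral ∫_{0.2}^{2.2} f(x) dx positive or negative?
negative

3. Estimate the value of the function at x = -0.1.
-0.2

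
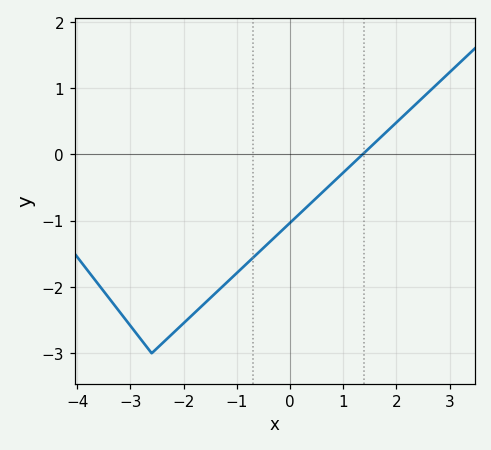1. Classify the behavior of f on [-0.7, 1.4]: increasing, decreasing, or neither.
increasing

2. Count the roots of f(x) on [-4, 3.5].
1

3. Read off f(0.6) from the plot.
-0.578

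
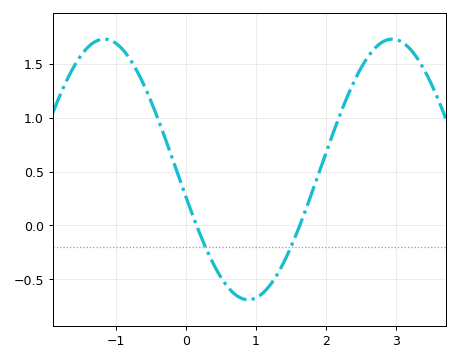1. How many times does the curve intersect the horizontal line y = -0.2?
2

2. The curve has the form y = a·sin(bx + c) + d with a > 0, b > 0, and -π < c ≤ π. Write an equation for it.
y = 1.21sin(1.5x - 2.9) + 0.52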